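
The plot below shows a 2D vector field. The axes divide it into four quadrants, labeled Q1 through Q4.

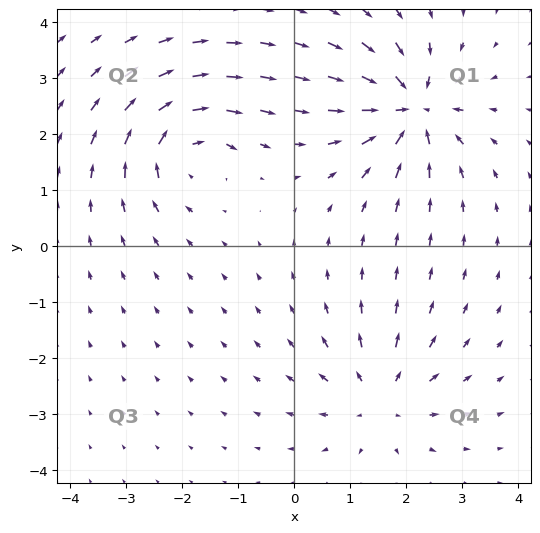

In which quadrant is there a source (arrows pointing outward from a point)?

The source sits at approximately (1.5, -2.7), which lies in quadrant Q4. The divergence there is about +3, positive as expected for a source.

Q4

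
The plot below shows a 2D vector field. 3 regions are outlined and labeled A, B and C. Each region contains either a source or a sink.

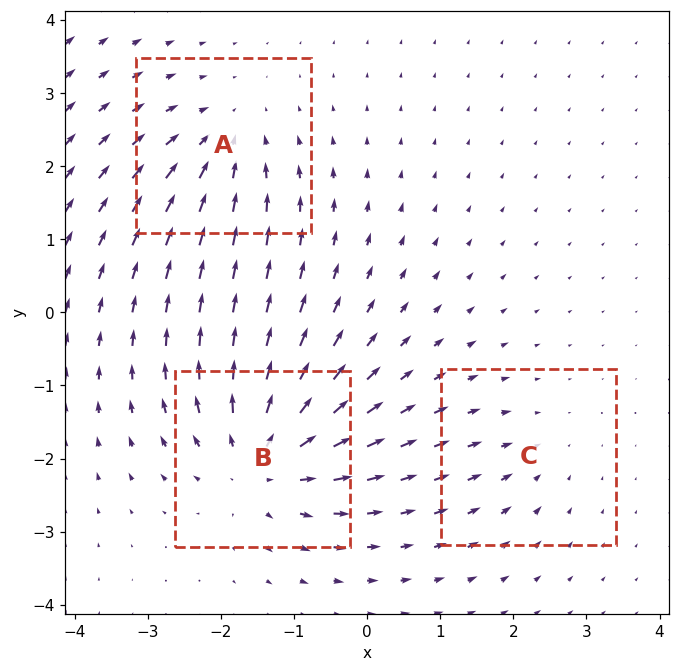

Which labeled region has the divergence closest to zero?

C

Divergence at each region's feature centre — A: about -3, B: about +5, C: about -2. Region C is closest to zero.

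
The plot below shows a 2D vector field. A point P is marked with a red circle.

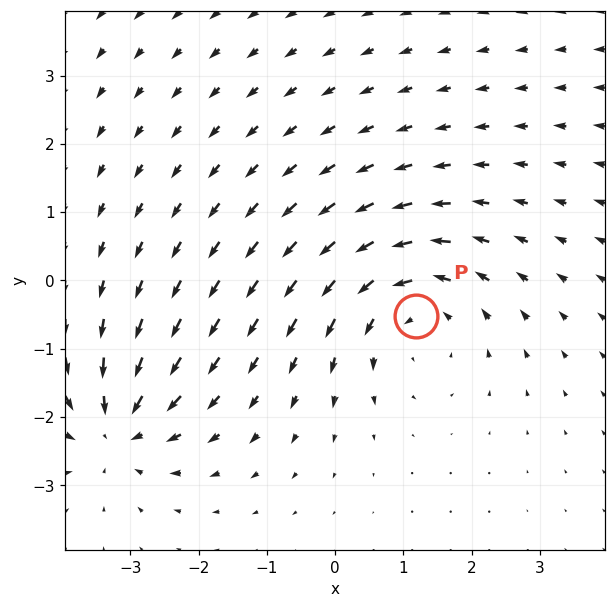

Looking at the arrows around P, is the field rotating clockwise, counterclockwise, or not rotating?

Near P at (1.2, -0.5) the arrows circulate counterclockwise. The curl (z-component) there is about +3; positive curl means counterclockwise rotation.

counterclockwise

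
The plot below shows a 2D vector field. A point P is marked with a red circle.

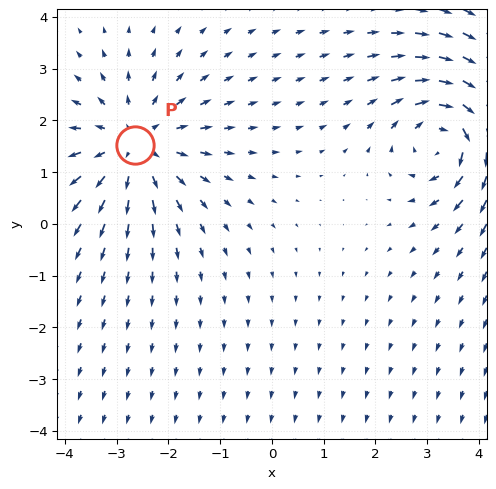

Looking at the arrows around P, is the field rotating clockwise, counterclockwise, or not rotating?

not rotating

Near P at (-2.6, 1.5) the arrows show no circulation. The curl there is ≈0.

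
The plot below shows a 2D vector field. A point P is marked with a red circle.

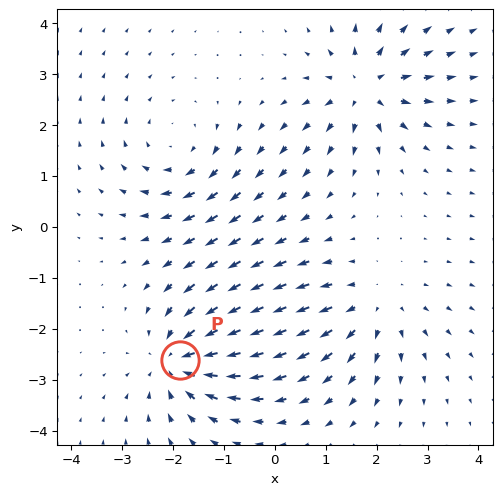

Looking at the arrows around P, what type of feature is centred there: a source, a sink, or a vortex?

sink

At P (-1.9, -2.6) the arrows converge inward. Divergence about -5, curl ≈0 — negative divergence with near-zero curl is a sink.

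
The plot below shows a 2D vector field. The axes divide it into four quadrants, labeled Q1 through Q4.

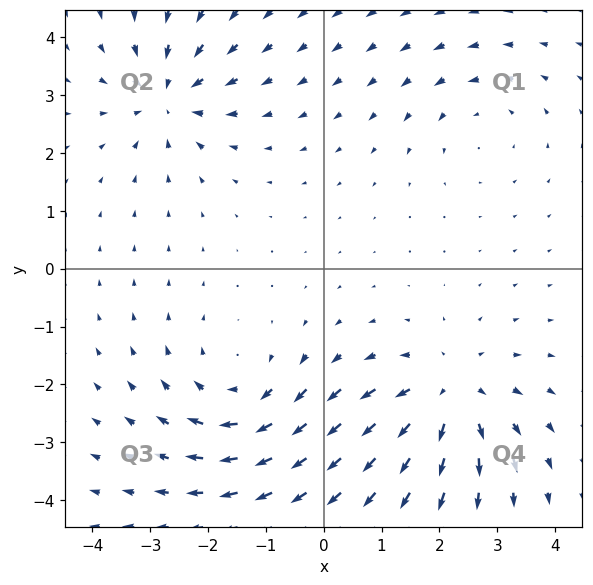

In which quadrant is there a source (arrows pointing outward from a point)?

Q4

The source sits at approximately (2.2, -2.2), which lies in quadrant Q4. The divergence there is about +4, positive as expected for a source.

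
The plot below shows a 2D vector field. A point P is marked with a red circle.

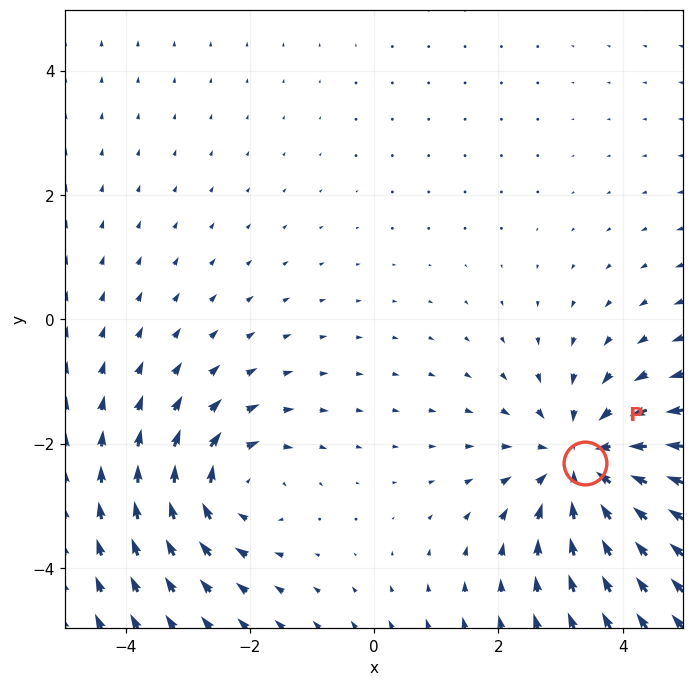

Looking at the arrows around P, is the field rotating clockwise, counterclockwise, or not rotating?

not rotating

Near P at (3.4, -2.3) the arrows show no circulation. The curl there is ≈0.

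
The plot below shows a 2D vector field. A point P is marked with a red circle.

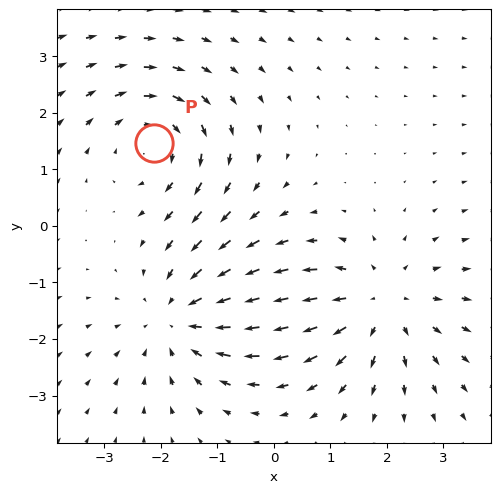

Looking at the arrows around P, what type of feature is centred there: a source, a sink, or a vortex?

At P (-2.1, 1.5) the arrows circulate clockwise. Divergence ≈0, curl about -3 — near-zero divergence with nonzero curl is a vortex.

vortex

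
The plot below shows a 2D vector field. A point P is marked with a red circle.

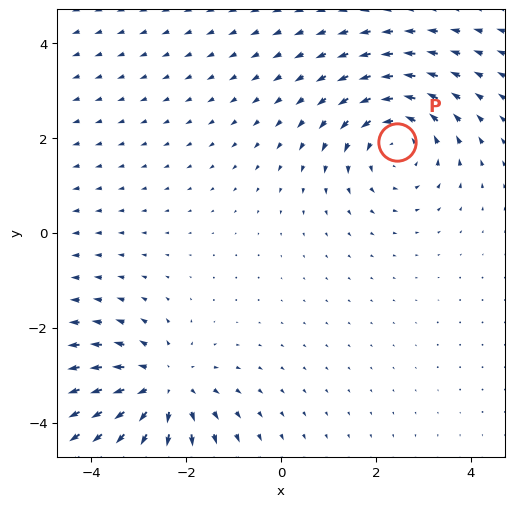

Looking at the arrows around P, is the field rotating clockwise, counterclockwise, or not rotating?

counterclockwise

Near P at (2.4, 1.9) the arrows circulate counterclockwise. The curl (z-component) there is about +2; positive curl means counterclockwise rotation.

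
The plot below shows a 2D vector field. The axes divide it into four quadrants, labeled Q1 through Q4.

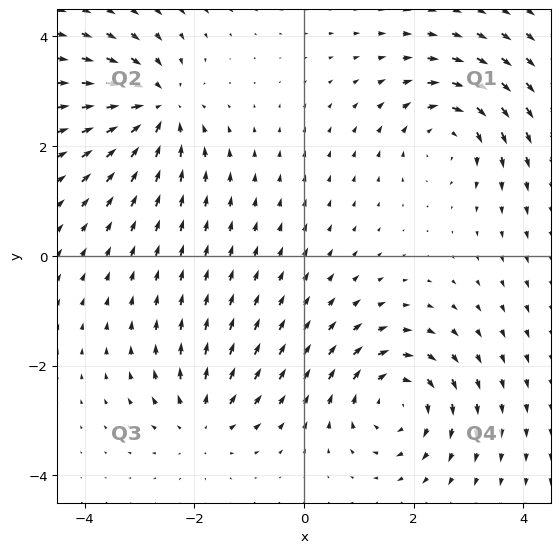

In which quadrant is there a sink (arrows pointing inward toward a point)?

The sink sits at approximately (-2.7, 2.7), which lies in quadrant Q2. The divergence there is about -6, negative as expected for a sink.

Q2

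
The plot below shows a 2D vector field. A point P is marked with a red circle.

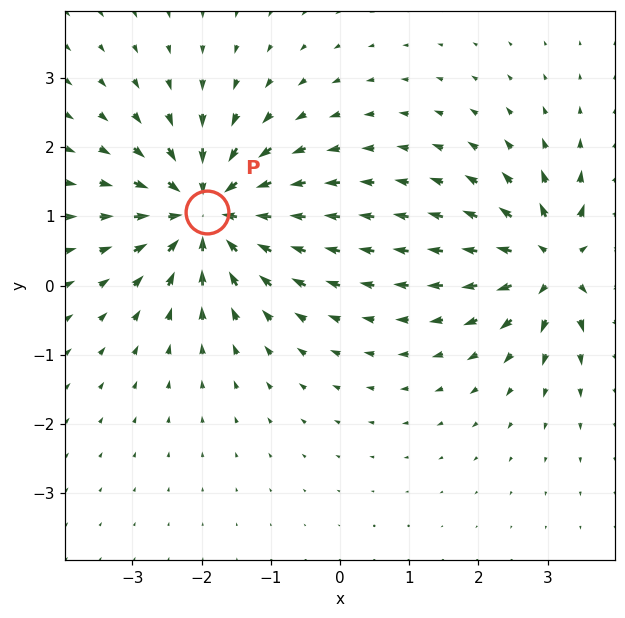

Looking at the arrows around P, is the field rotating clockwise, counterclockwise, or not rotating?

Near P at (-1.9, 1.1) the arrows show no circulation. The curl there is ≈0.

not rotating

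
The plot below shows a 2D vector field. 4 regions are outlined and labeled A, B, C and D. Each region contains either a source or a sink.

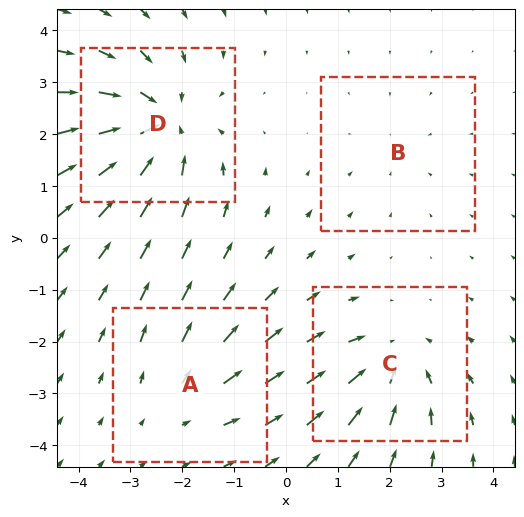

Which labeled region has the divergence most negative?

D

Divergence at each region's feature centre — A: about +3, B: about -2, C: about -5, D: about -7. Region D is most negative.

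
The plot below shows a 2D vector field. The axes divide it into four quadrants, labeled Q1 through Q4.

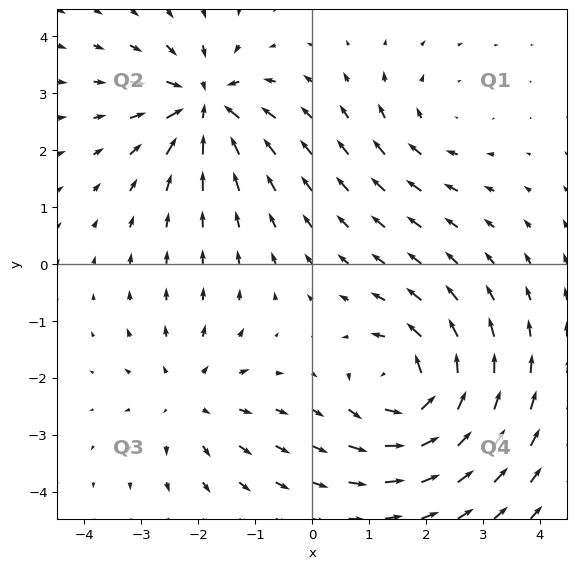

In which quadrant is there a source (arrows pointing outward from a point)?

The source sits at approximately (-2.1, -2.4), which lies in quadrant Q3. The divergence there is about +3, positive as expected for a source.

Q3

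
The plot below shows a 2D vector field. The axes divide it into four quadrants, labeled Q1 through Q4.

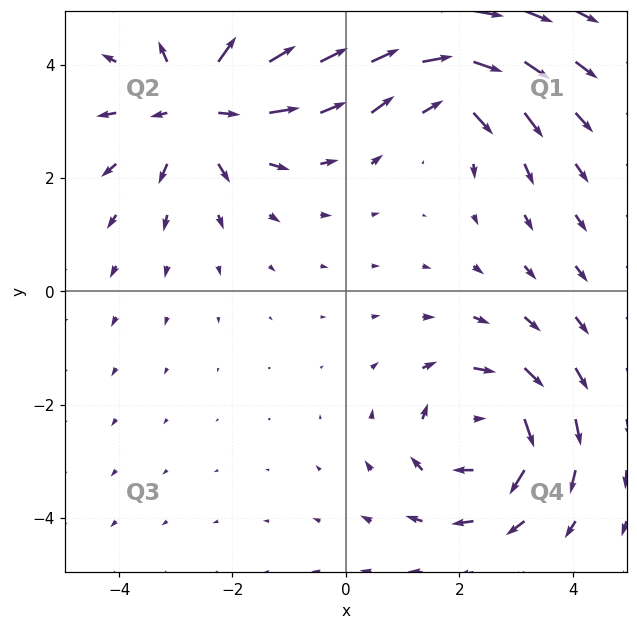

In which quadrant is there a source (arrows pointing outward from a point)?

Q2

The source sits at approximately (-2.6, 3.3), which lies in quadrant Q2. The divergence there is about +4, positive as expected for a source.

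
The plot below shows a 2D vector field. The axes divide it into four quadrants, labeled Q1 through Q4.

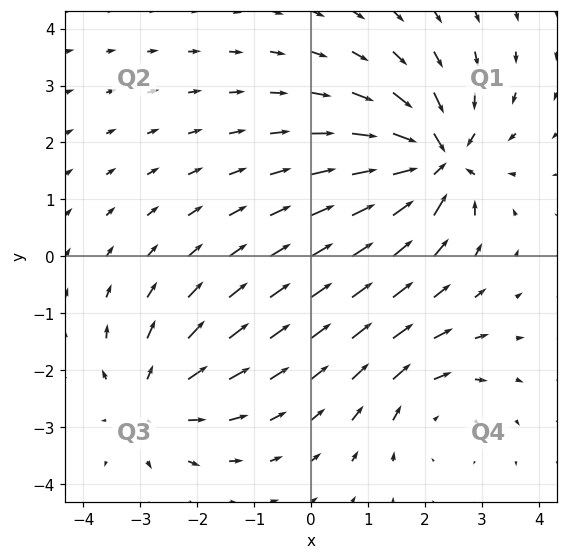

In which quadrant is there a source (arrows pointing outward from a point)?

The source sits at approximately (-2.8, -2.5), which lies in quadrant Q3. The divergence there is about +3, positive as expected for a source.

Q3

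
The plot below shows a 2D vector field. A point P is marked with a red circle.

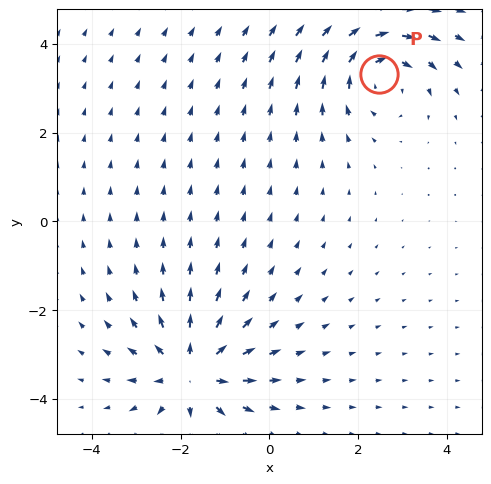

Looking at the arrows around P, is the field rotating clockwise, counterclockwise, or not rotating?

Near P at (2.5, 3.3) the arrows circulate clockwise. The curl (z-component) there is about -4; negative curl means clockwise rotation.

clockwise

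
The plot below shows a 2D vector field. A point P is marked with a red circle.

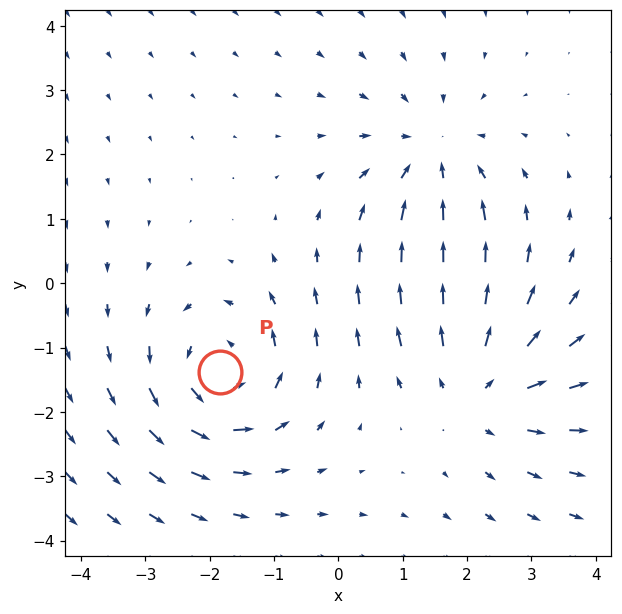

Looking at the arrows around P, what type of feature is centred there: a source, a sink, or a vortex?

vortex

At P (-1.8, -1.4) the arrows circulate counterclockwise. Divergence ≈0, curl about +5 — near-zero divergence with nonzero curl is a vortex.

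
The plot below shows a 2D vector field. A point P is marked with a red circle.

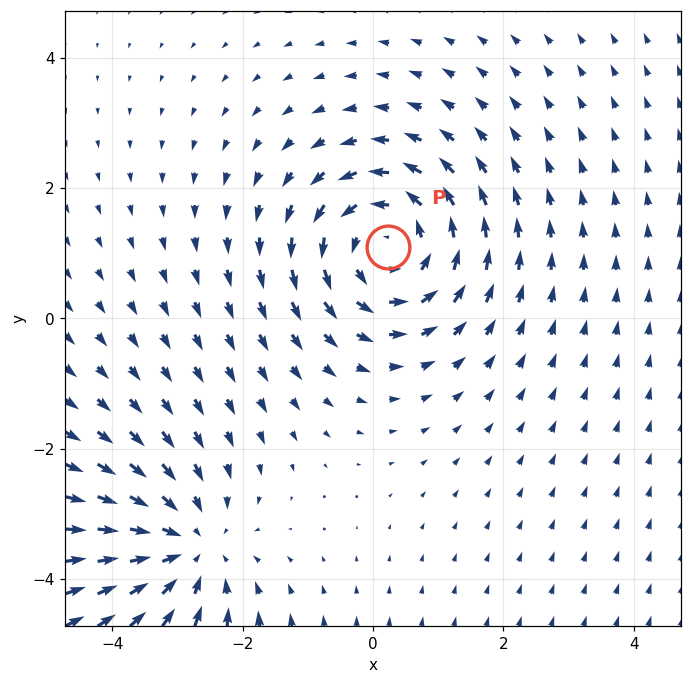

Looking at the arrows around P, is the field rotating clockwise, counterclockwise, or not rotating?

Near P at (0.2, 1.1) the arrows circulate counterclockwise. The curl (z-component) there is about +4; positive curl means counterclockwise rotation.

counterclockwise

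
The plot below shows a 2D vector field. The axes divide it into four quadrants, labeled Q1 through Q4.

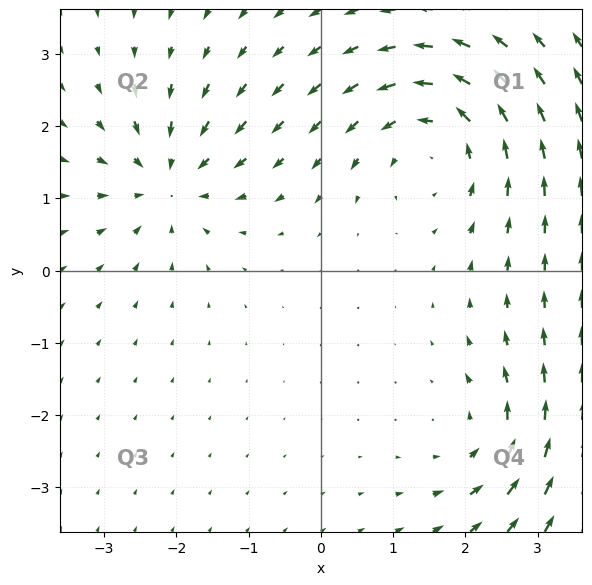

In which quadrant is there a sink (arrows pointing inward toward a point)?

Q2

The sink sits at approximately (-2.1, 1.3), which lies in quadrant Q2. The divergence there is about -4, negative as expected for a sink.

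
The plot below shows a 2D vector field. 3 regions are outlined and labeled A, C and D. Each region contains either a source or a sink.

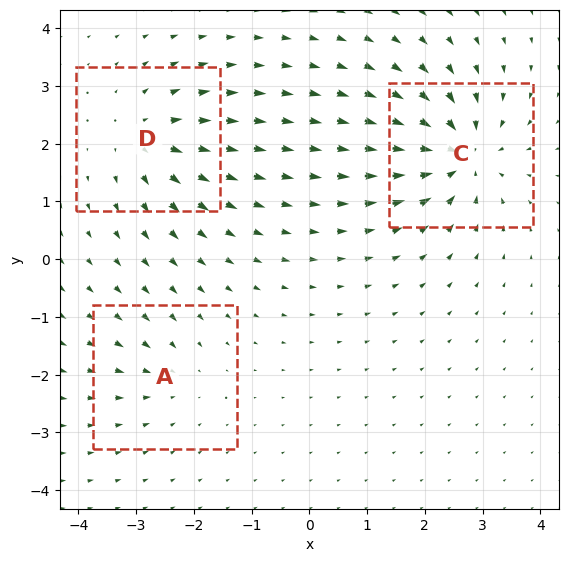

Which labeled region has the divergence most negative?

C

Divergence at each region's feature centre — A: about -2, C: about -6, D: about +4. Region C is most negative.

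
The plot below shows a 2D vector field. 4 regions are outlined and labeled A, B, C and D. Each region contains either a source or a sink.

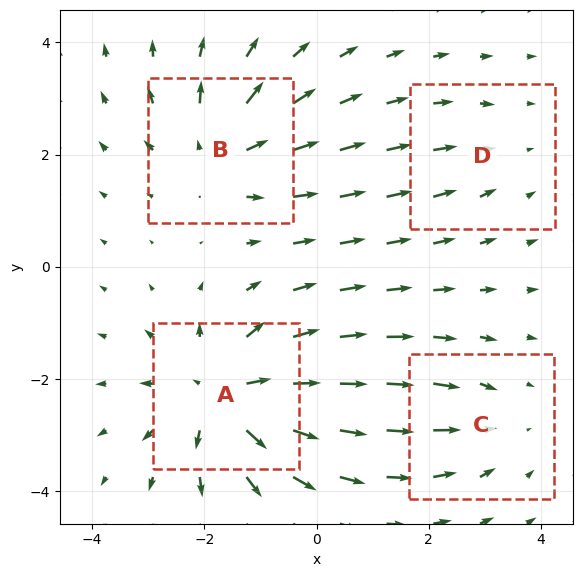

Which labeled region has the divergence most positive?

Divergence at each region's feature centre — A: about +6, B: about +4, C: about -3, D: about -2. Region A is most positive.

A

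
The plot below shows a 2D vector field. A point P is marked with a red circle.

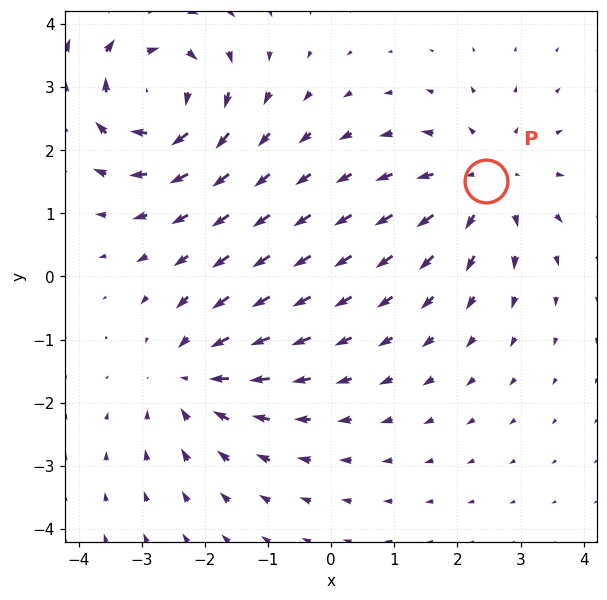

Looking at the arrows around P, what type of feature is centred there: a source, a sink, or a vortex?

source

At P (2.5, 1.5) the arrows spread outward. Divergence about +3, curl ≈0 — positive divergence with near-zero curl is a source.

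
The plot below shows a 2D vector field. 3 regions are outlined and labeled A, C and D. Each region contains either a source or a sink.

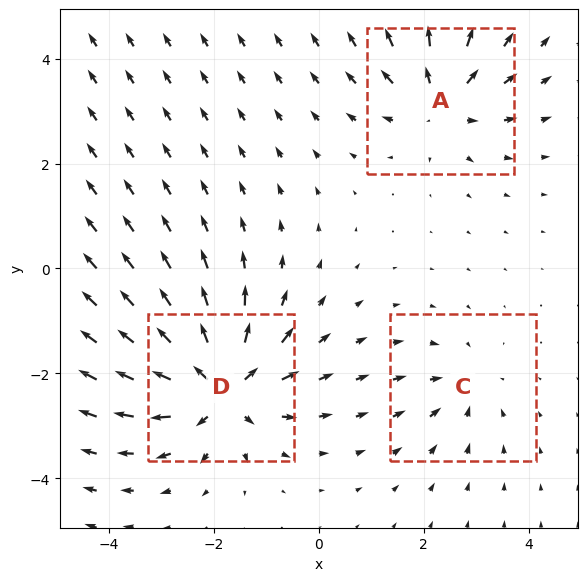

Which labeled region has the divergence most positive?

D

Divergence at each region's feature centre — A: about +4, C: about -2, D: about +6. Region D is most positive.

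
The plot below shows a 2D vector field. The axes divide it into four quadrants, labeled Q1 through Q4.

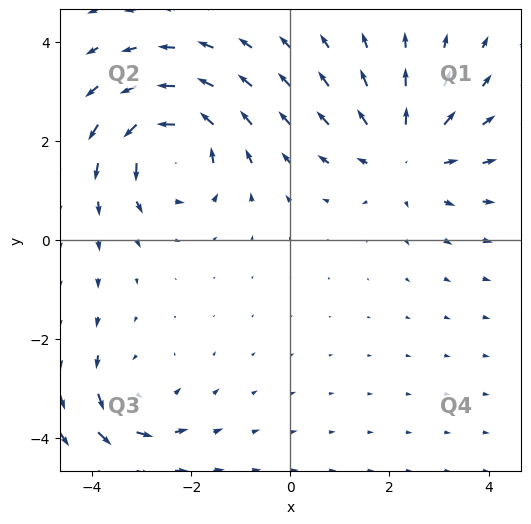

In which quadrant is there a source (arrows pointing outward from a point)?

The source sits at approximately (2.3, 1.7), which lies in quadrant Q1. The divergence there is about +4, positive as expected for a source.

Q1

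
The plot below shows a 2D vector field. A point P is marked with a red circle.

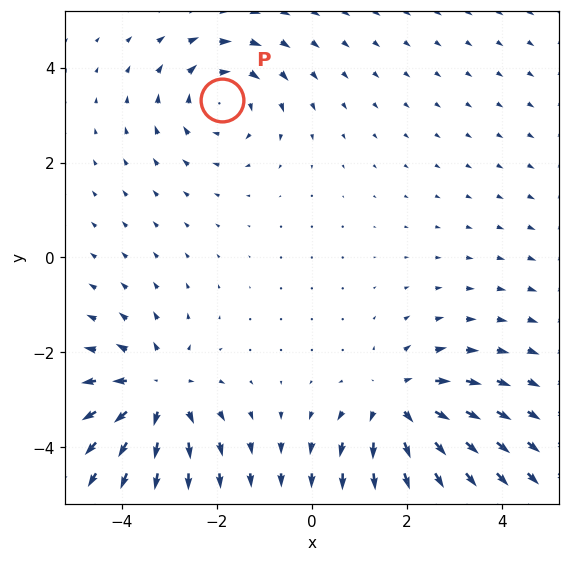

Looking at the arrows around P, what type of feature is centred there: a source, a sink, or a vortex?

At P (-1.9, 3.3) the arrows circulate clockwise. Divergence ≈0, curl about -3 — near-zero divergence with nonzero curl is a vortex.

vortex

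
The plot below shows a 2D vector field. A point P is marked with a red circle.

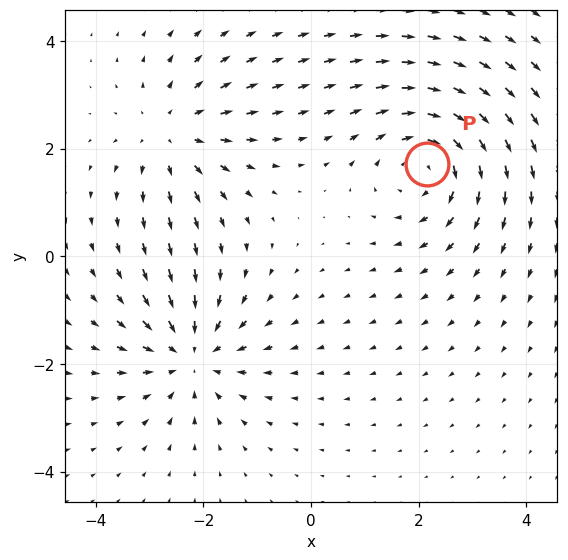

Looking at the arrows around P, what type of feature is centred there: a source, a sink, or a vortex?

At P (2.2, 1.7) the arrows circulate clockwise. Divergence ≈0, curl about -4 — near-zero divergence with nonzero curl is a vortex.

vortex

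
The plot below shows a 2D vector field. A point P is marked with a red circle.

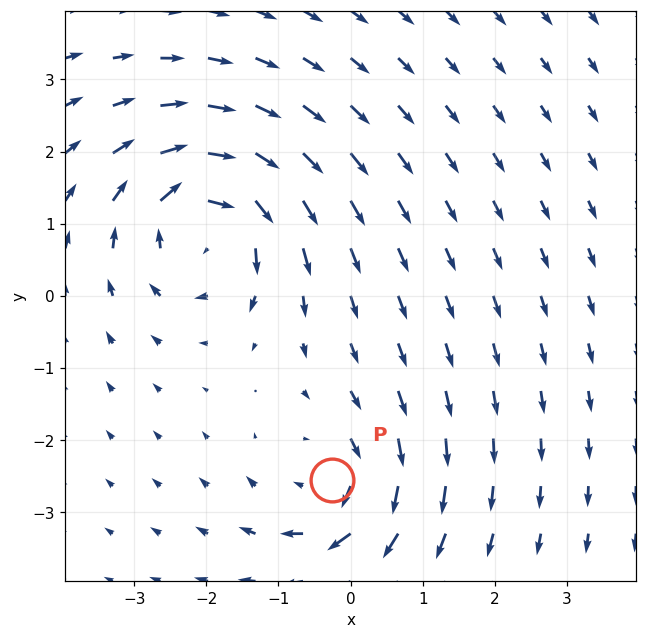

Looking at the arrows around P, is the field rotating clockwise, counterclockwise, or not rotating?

Near P at (-0.3, -2.6) the arrows circulate clockwise. The curl (z-component) there is about -3; negative curl means clockwise rotation.

clockwise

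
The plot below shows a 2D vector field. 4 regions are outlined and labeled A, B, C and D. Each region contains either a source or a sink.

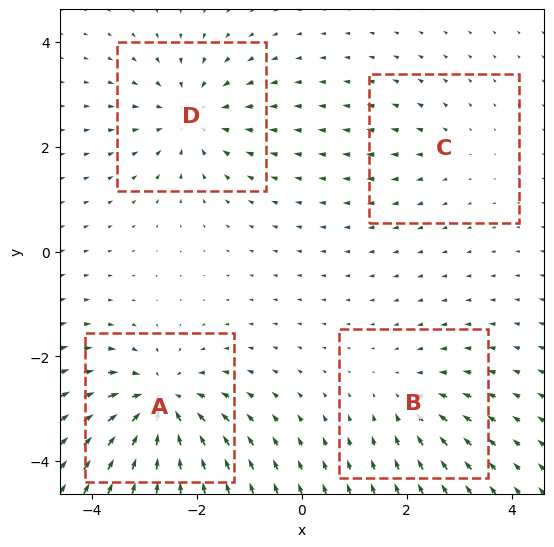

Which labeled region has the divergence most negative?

Divergence at each region's feature centre — A: about -7, B: about -3, C: about +2, D: about -5. Region A is most negative.

A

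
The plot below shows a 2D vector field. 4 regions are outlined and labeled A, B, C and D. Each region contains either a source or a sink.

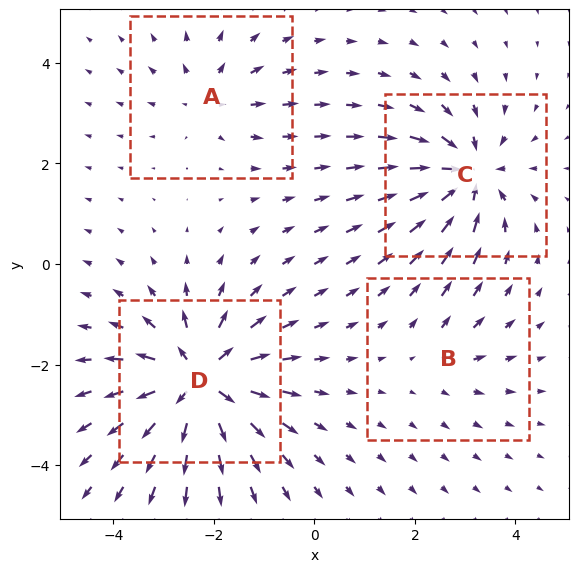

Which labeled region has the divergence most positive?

D

Divergence at each region's feature centre — A: about +3, B: about +2, C: about -6, D: about +8. Region D is most positive.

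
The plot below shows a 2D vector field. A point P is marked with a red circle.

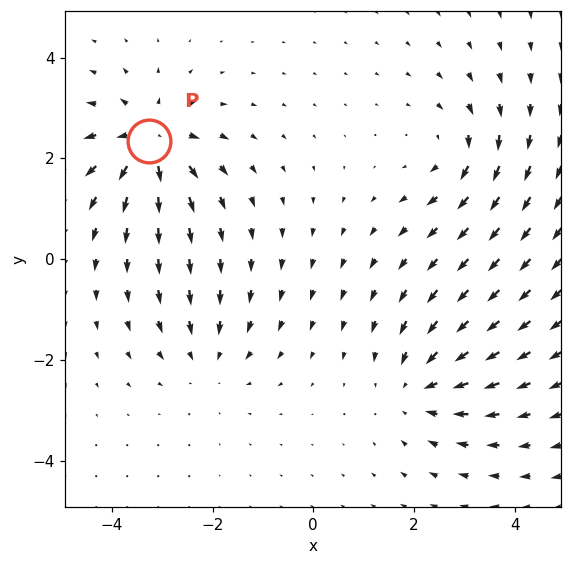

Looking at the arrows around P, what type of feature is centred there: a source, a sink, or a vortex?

source

At P (-3.3, 2.3) the arrows spread outward. Divergence about +6, curl ≈0 — positive divergence with near-zero curl is a source.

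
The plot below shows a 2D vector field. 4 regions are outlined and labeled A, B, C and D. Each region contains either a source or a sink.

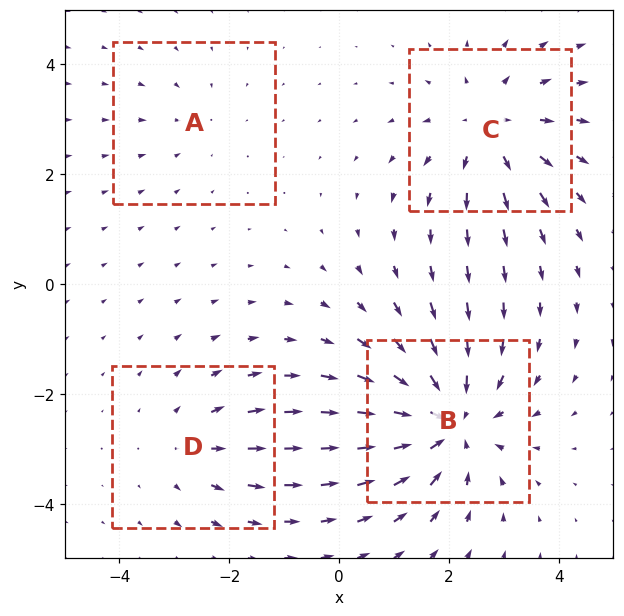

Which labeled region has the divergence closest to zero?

Divergence at each region's feature centre — A: about -2, B: about -6, C: about +4, D: about +3. Region A is closest to zero.

A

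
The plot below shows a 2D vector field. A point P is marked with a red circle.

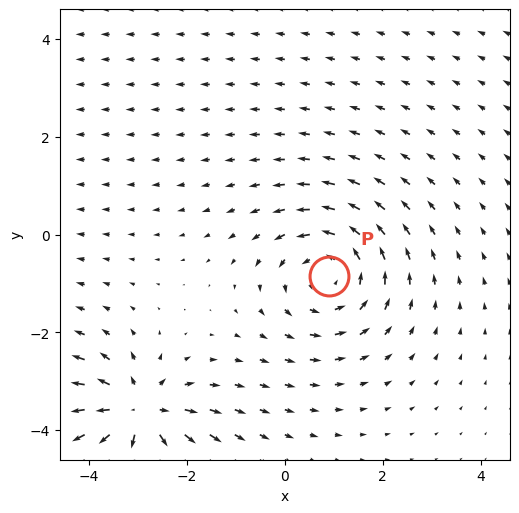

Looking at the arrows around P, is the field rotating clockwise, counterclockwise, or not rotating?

Near P at (0.9, -0.8) the arrows circulate counterclockwise. The curl (z-component) there is about +4; positive curl means counterclockwise rotation.

counterclockwise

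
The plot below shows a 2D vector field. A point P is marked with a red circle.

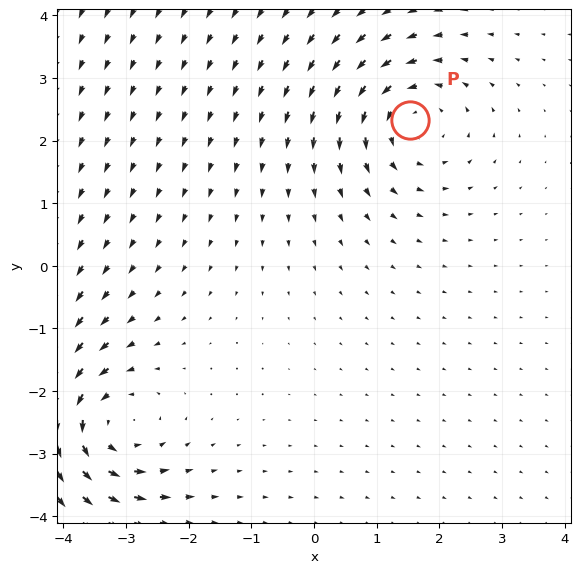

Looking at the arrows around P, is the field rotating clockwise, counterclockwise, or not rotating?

Near P at (1.5, 2.3) the arrows circulate counterclockwise. The curl (z-component) there is about +4; positive curl means counterclockwise rotation.

counterclockwise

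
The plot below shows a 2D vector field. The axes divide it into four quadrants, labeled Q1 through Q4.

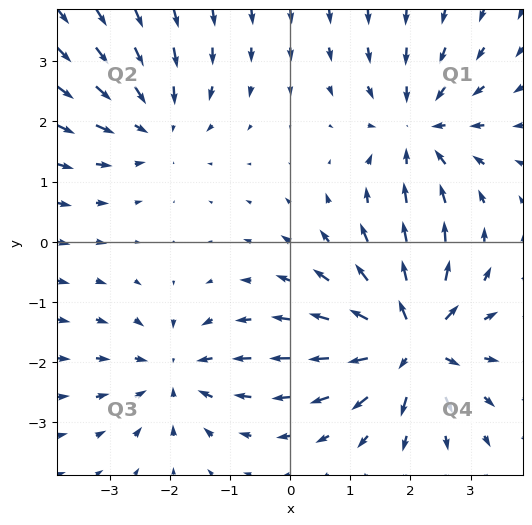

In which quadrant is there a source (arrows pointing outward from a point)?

The source sits at approximately (2.0, -1.7), which lies in quadrant Q4. The divergence there is about +6, positive as expected for a source.

Q4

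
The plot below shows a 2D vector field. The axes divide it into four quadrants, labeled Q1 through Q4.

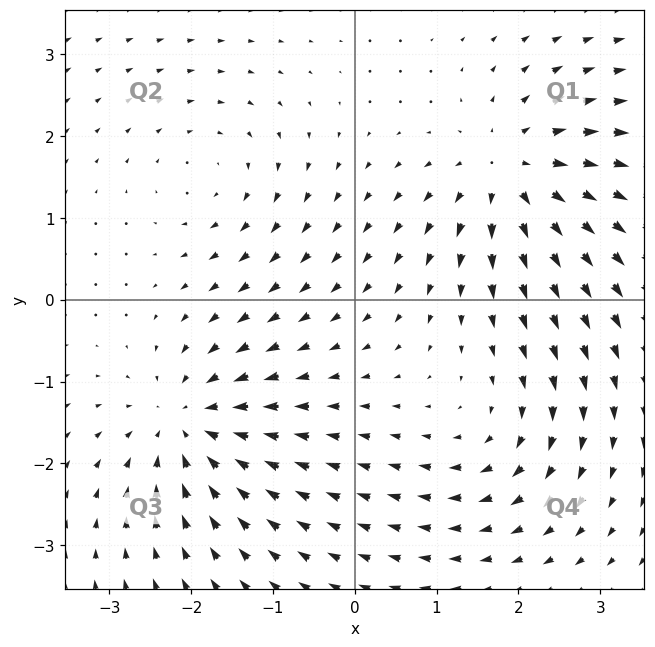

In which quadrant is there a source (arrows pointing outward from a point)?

Q1

The source sits at approximately (1.9, 1.6), which lies in quadrant Q1. The divergence there is about +6, positive as expected for a source.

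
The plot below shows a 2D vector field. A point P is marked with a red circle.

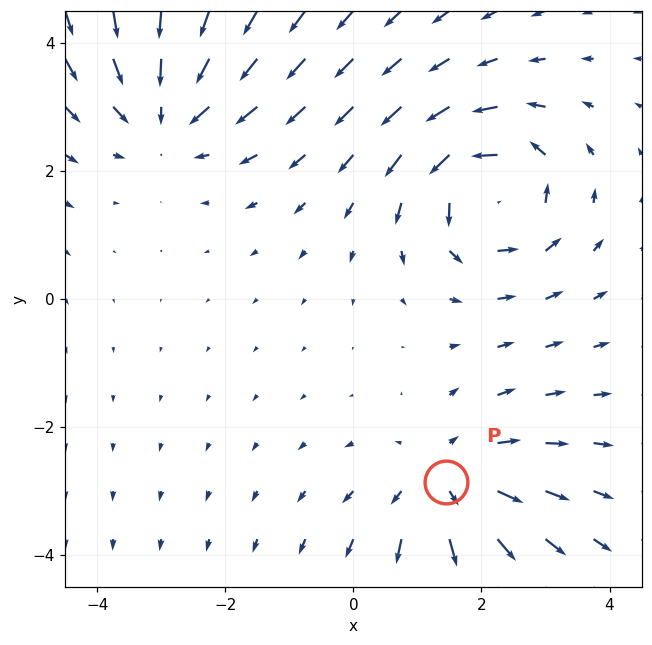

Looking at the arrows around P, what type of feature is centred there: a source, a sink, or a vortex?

source

At P (1.4, -2.9) the arrows spread outward. Divergence about +3, curl ≈0 — positive divergence with near-zero curl is a source.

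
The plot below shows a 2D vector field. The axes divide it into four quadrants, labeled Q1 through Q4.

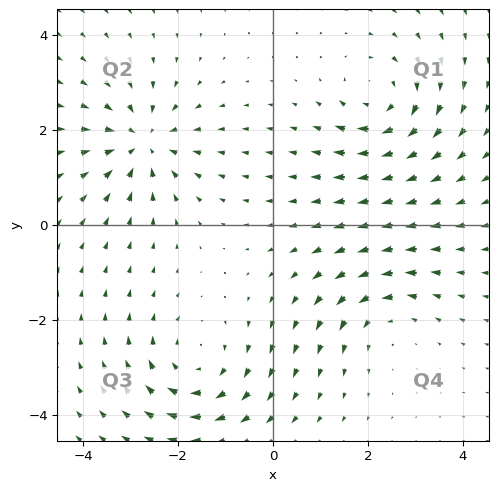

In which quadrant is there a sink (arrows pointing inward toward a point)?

Q2

The sink sits at approximately (-2.7, 1.7), which lies in quadrant Q2. The divergence there is about -6, negative as expected for a sink.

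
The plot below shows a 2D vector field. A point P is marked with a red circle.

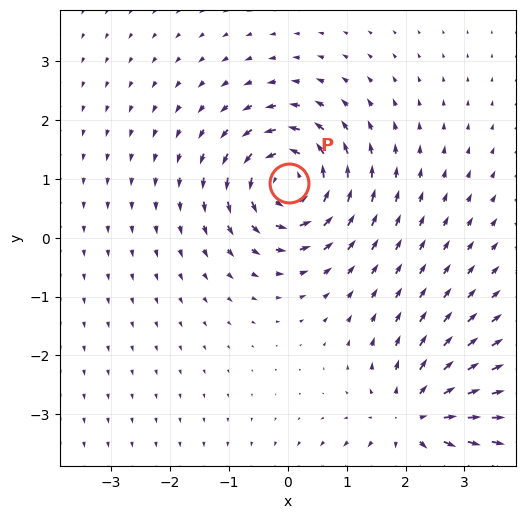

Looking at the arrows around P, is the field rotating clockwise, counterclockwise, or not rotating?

counterclockwise

Near P at (0.0, 0.9) the arrows circulate counterclockwise. The curl (z-component) there is about +6; positive curl means counterclockwise rotation.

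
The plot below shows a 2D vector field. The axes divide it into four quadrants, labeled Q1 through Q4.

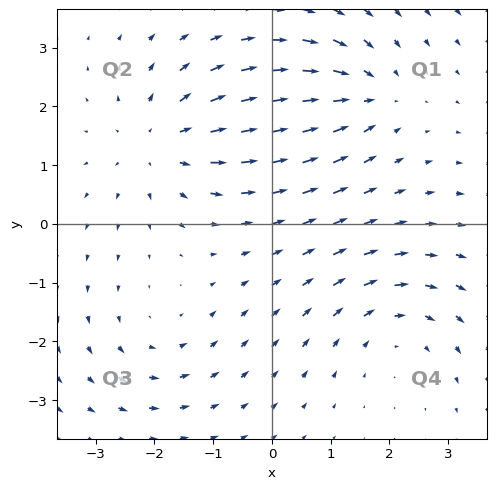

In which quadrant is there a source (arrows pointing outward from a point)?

Q2

The source sits at approximately (-1.9, 1.4), which lies in quadrant Q2. The divergence there is about +4, positive as expected for a source.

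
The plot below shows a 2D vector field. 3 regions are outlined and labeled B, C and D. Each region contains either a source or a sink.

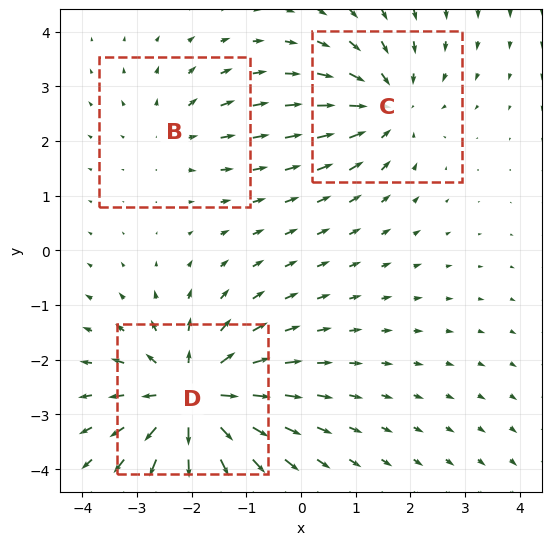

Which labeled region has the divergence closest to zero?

Divergence at each region's feature centre — B: about +2, C: about -3, D: about +5. Region B is closest to zero.

B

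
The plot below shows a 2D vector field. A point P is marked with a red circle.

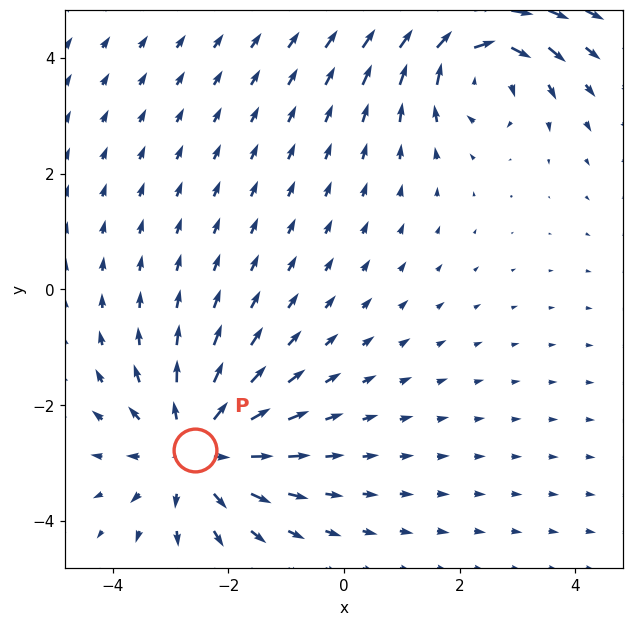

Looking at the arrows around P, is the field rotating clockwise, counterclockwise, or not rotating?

not rotating

Near P at (-2.6, -2.8) the arrows show no circulation. The curl there is ≈0.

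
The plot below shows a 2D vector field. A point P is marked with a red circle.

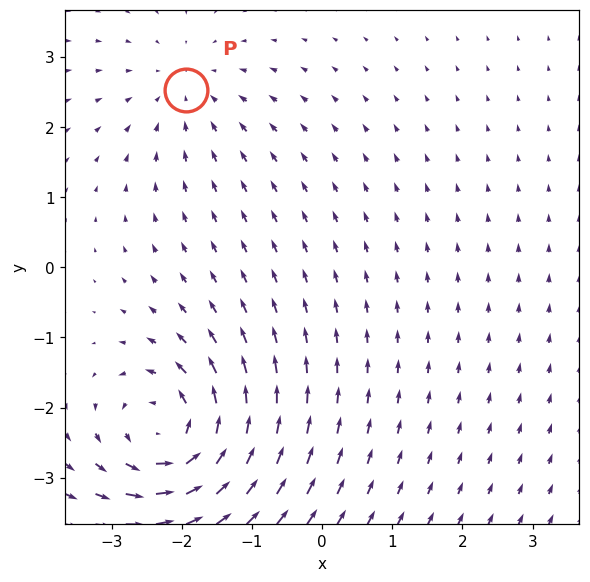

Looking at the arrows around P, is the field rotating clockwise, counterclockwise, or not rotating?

not rotating

Near P at (-1.9, 2.5) the arrows show no circulation. The curl there is ≈0.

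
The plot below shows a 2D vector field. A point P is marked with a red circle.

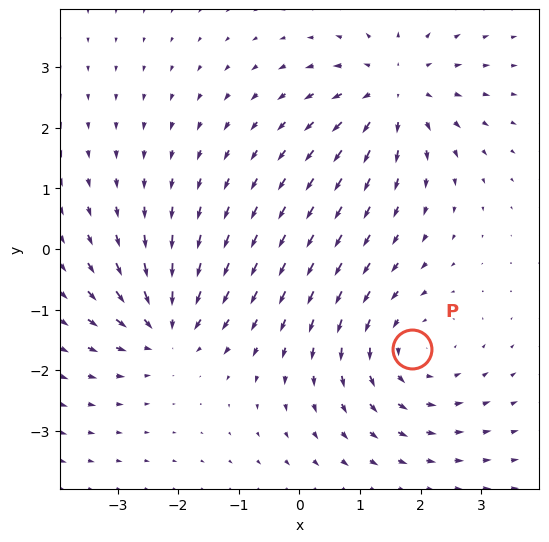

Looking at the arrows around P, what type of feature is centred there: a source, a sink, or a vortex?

At P (1.9, -1.7) the arrows circulate counterclockwise. Divergence ≈0, curl about +3 — near-zero divergence with nonzero curl is a vortex.

vortex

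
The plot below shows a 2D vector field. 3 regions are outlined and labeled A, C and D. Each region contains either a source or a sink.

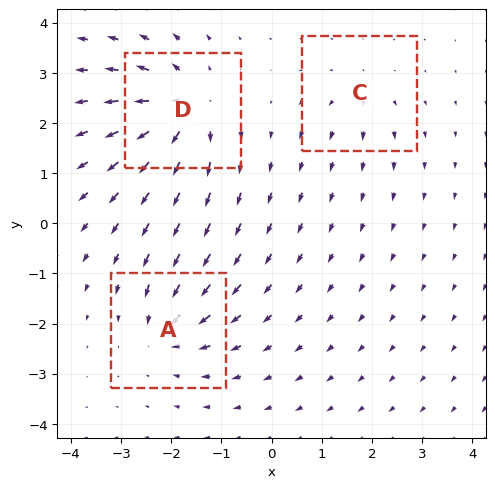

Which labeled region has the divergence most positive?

D

Divergence at each region's feature centre — A: about -4, C: about +2, D: about +6. Region D is most positive.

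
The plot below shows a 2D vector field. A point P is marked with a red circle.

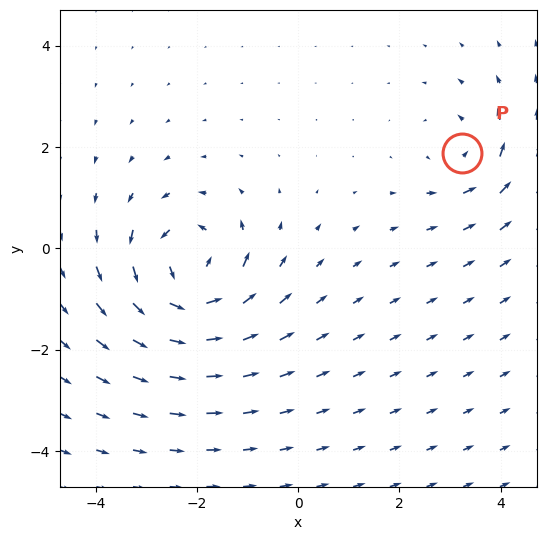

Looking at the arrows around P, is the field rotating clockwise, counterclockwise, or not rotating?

counterclockwise

Near P at (3.2, 1.9) the arrows circulate counterclockwise. The curl (z-component) there is about +3; positive curl means counterclockwise rotation.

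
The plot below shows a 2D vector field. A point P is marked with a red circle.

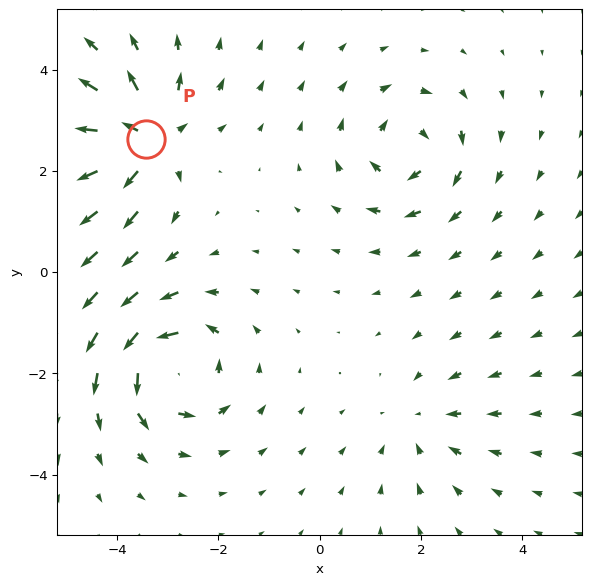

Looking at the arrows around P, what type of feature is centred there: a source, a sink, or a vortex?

At P (-3.4, 2.6) the arrows spread outward. Divergence about +5, curl ≈0 — positive divergence with near-zero curl is a source.

source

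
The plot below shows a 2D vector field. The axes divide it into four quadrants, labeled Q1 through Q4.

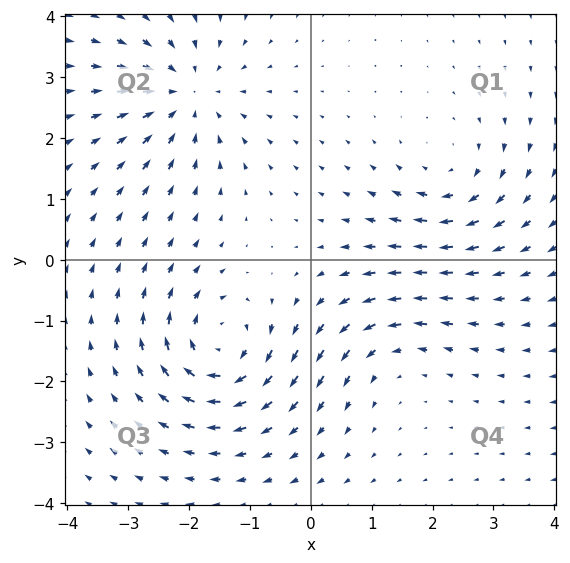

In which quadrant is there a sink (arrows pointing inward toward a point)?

Q2

The sink sits at approximately (-2.0, 2.7), which lies in quadrant Q2. The divergence there is about -5, negative as expected for a sink.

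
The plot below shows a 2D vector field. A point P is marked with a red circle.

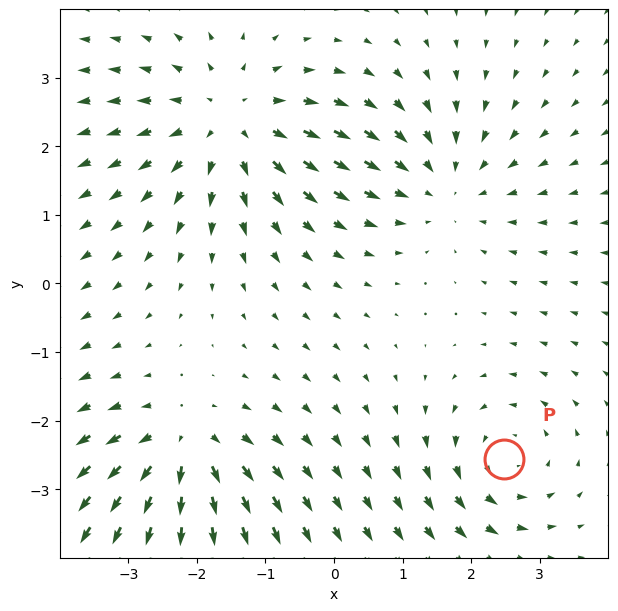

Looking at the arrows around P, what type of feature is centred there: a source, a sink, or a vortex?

At P (2.5, -2.6) the arrows circulate counterclockwise. Divergence ≈0, curl about +3 — near-zero divergence with nonzero curl is a vortex.

vortex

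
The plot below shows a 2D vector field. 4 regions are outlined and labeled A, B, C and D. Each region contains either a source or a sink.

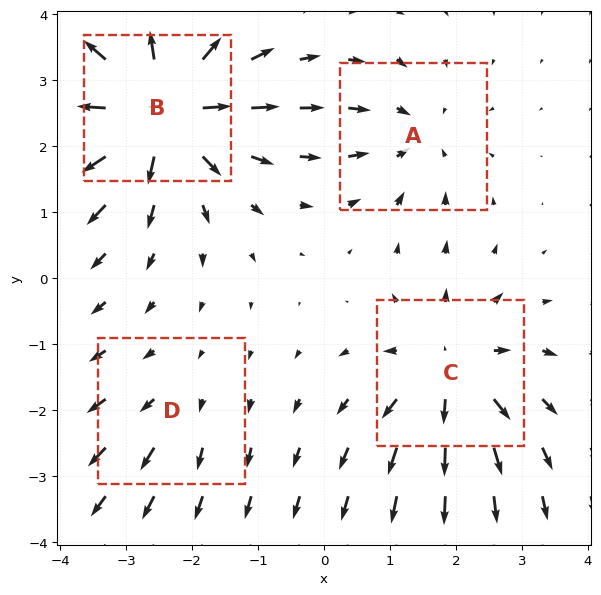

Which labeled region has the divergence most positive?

B

Divergence at each region's feature centre — A: about -4, B: about +9, C: about +5, D: about +2. Region B is most positive.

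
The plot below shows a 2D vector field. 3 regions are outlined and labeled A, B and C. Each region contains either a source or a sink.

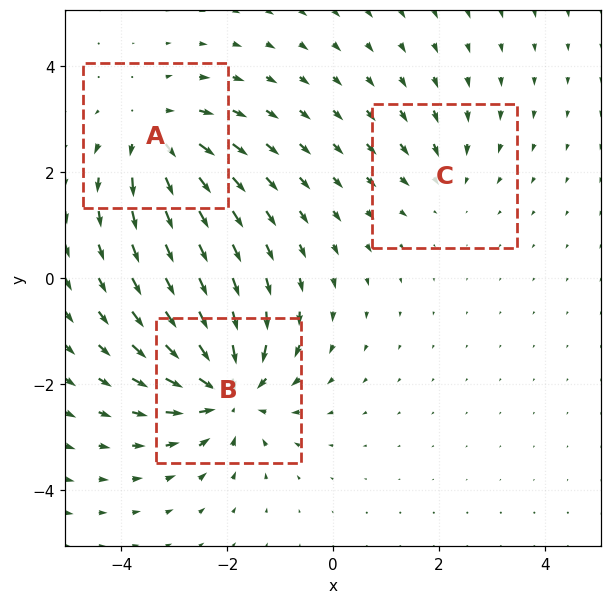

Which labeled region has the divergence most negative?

B

Divergence at each region's feature centre — A: about +4, B: about -5, C: about -2. Region B is most negative.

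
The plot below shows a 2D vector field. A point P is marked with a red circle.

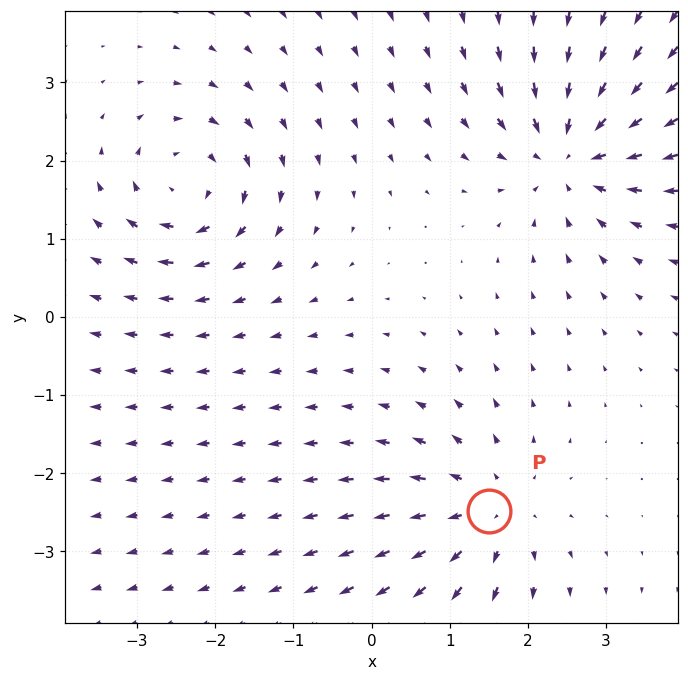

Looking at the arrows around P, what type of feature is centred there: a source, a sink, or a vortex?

At P (1.5, -2.5) the arrows spread outward. Divergence about +5, curl ≈0 — positive divergence with near-zero curl is a source.

source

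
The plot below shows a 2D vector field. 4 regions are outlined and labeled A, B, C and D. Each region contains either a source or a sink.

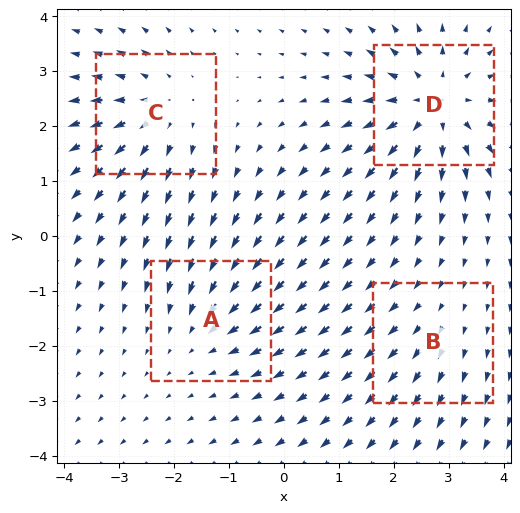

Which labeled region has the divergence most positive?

D

Divergence at each region's feature centre — A: about -3, B: about +2, C: about +4, D: about +6. Region D is most positive.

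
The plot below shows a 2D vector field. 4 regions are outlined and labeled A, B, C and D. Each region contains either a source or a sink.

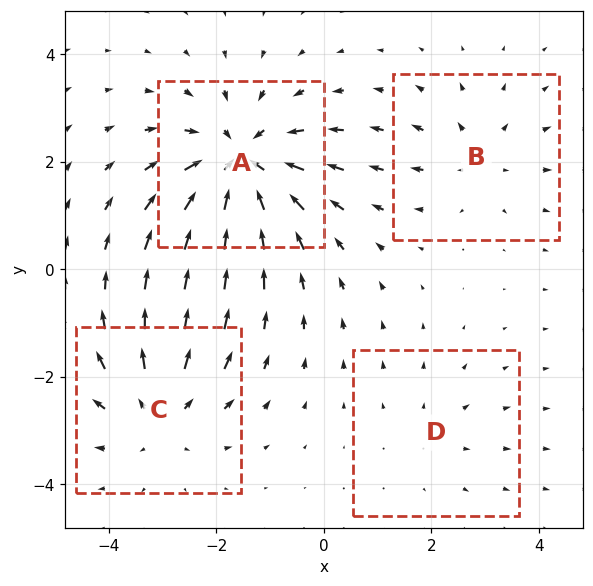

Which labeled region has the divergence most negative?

Divergence at each region's feature centre — A: about -6, B: about +3, C: about +4, D: about +2. Region A is most negative.

A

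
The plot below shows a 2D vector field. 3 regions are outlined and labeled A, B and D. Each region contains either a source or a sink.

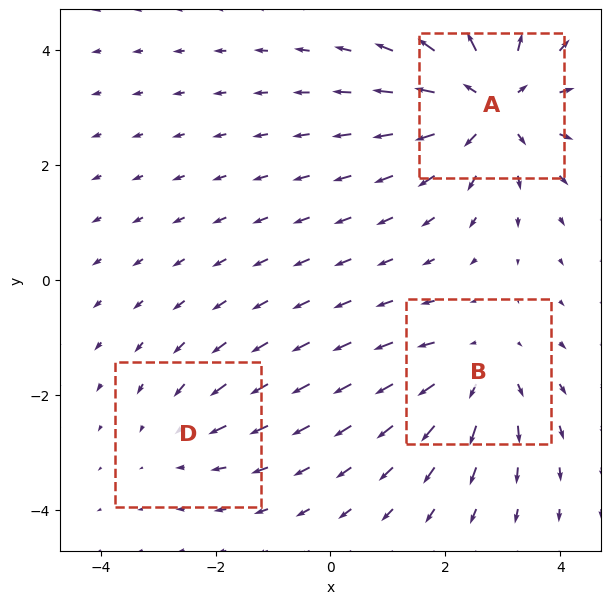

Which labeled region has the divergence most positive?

A

Divergence at each region's feature centre — A: about +5, B: about +3, D: about -2. Region A is most positive.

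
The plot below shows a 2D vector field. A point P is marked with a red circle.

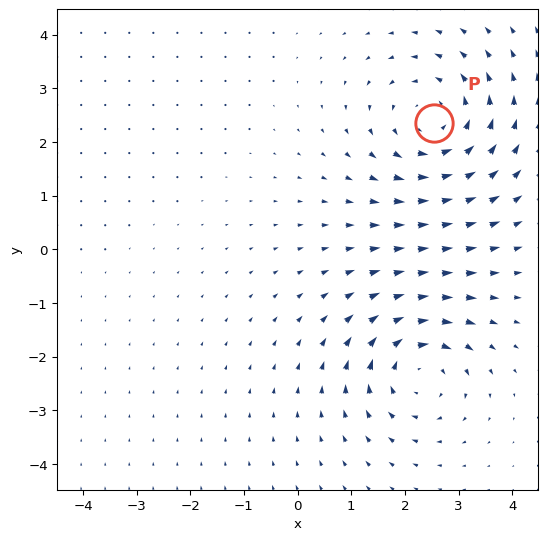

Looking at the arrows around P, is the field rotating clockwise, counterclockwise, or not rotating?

Near P at (2.5, 2.3) the arrows circulate counterclockwise. The curl (z-component) there is about +3; positive curl means counterclockwise rotation.

counterclockwise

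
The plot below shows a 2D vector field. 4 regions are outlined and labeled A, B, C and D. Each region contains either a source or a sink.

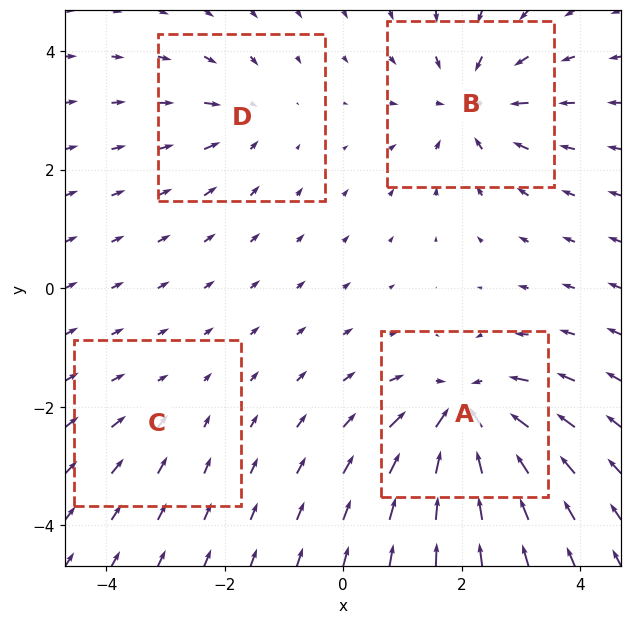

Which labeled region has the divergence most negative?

A

Divergence at each region's feature centre — A: about -8, B: about -6, C: about -2, D: about -4. Region A is most negative.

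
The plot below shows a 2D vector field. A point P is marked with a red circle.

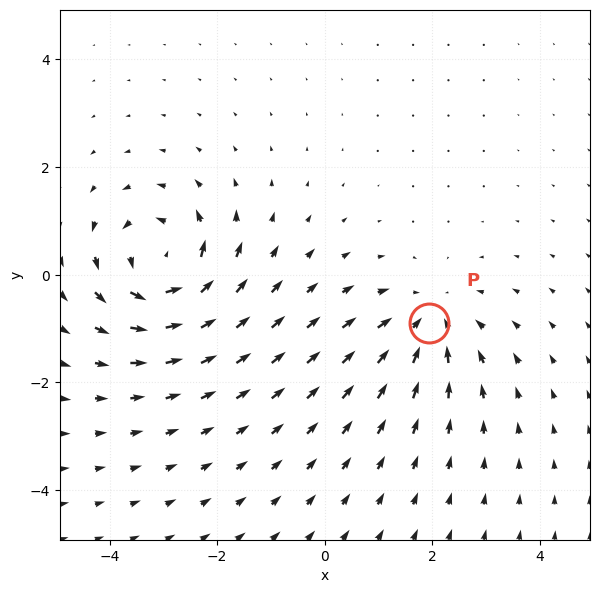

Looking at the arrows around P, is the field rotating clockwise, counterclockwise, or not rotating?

Near P at (1.9, -0.9) the arrows show no circulation. The curl there is ≈0.

not rotating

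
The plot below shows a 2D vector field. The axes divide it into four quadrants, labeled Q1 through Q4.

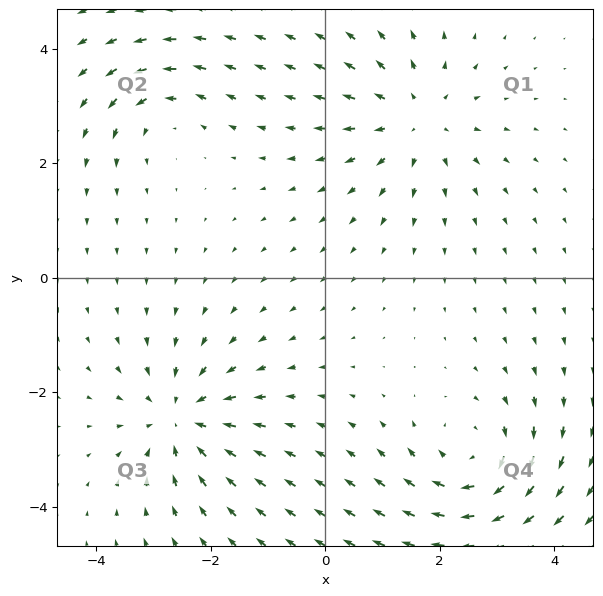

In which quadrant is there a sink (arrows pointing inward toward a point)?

The sink sits at approximately (-2.5, -2.5), which lies in quadrant Q3. The divergence there is about -4, negative as expected for a sink.

Q3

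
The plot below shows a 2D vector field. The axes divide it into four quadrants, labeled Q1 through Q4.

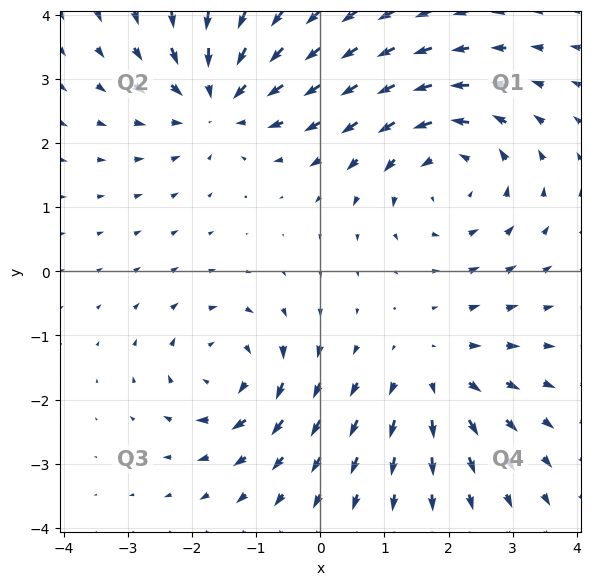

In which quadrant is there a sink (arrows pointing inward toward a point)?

The sink sits at approximately (-1.6, 2.7), which lies in quadrant Q2. The divergence there is about -4, negative as expected for a sink.

Q2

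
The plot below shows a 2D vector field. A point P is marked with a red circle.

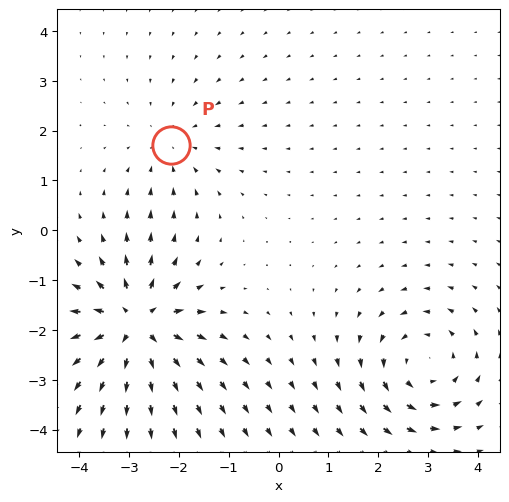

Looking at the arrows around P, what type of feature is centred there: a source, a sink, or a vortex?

At P (-2.2, 1.7) the arrows converge inward. Divergence about -2, curl ≈0 — negative divergence with near-zero curl is a sink.

sink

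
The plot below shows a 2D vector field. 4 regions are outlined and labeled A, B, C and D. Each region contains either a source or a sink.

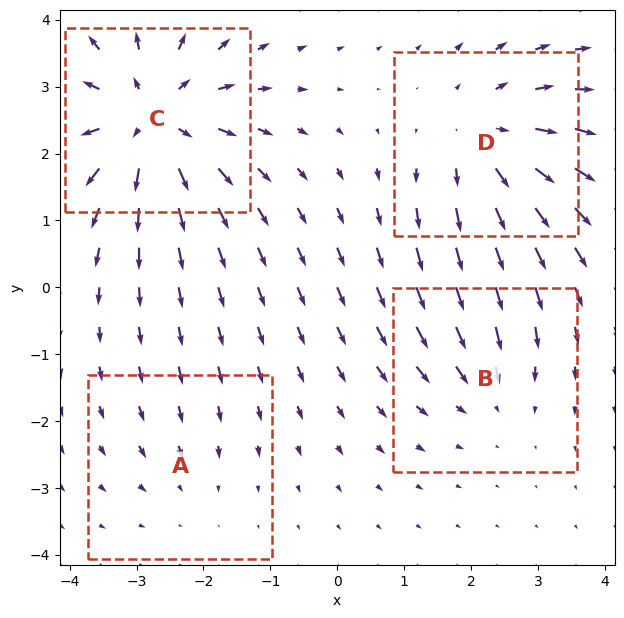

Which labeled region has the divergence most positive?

C

Divergence at each region's feature centre — A: about -2, B: about -3, C: about +7, D: about +5. Region C is most positive.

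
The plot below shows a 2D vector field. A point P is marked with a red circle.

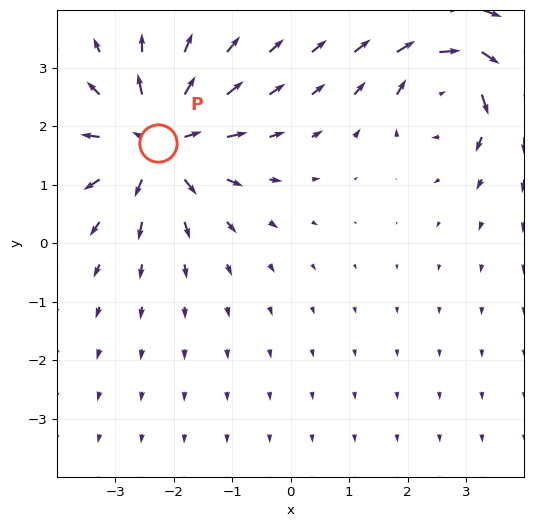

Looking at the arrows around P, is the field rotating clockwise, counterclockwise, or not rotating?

Near P at (-2.3, 1.7) the arrows show no circulation. The curl there is ≈0.

not rotating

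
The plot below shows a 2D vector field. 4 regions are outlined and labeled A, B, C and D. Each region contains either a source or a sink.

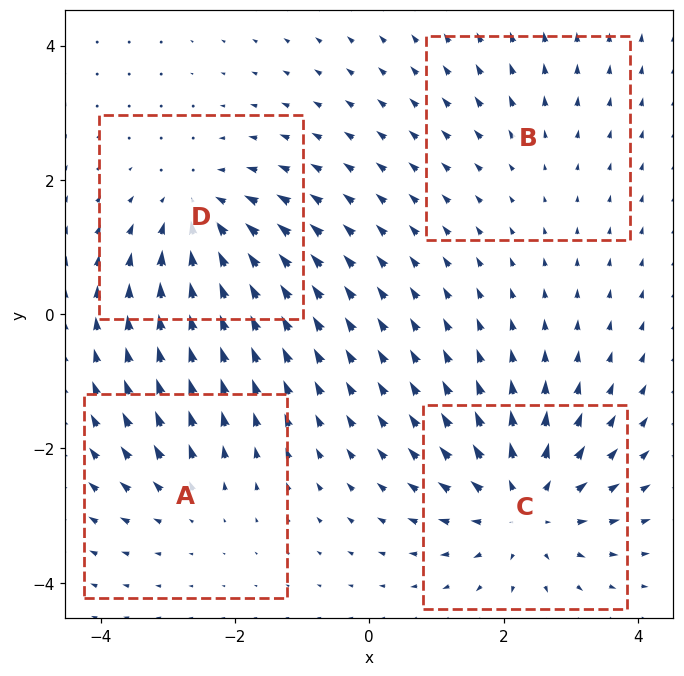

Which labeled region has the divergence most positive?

Divergence at each region's feature centre — A: about +3, B: about +2, C: about +6, D: about -5. Region C is most positive.

C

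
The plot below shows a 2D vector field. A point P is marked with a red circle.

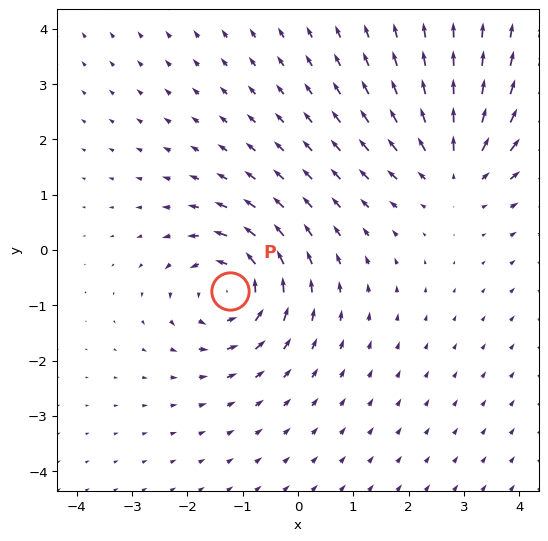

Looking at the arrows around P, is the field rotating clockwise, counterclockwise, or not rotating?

Near P at (-1.2, -0.7) the arrows circulate counterclockwise. The curl (z-component) there is about +5; positive curl means counterclockwise rotation.

counterclockwise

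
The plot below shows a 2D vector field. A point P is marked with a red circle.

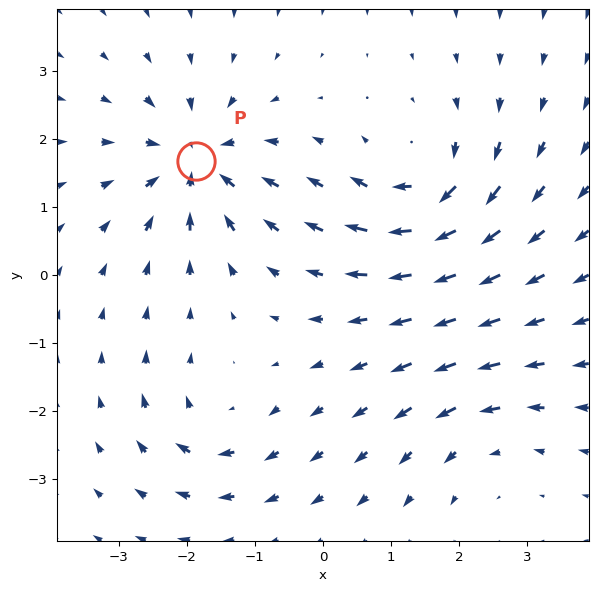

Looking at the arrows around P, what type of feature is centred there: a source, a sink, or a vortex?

sink

At P (-1.9, 1.7) the arrows converge inward. Divergence about -6, curl ≈0 — negative divergence with near-zero curl is a sink.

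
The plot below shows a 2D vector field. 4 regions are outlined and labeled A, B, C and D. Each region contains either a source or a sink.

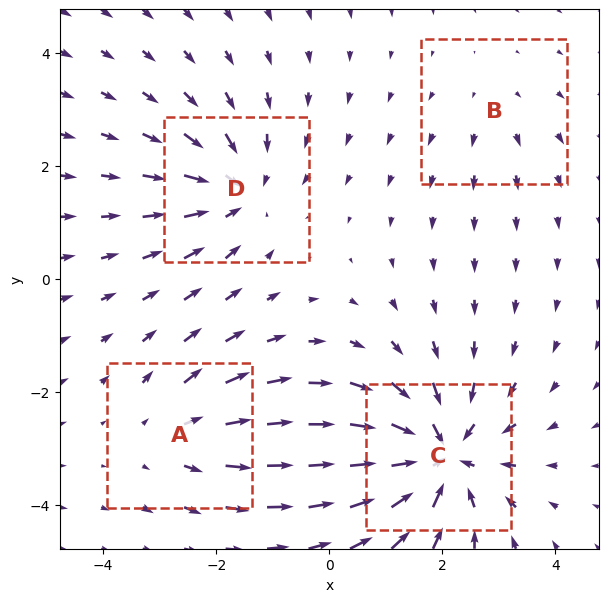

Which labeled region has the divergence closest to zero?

B

Divergence at each region's feature centre — A: about +3, B: about +2, C: about -7, D: about -5. Region B is closest to zero.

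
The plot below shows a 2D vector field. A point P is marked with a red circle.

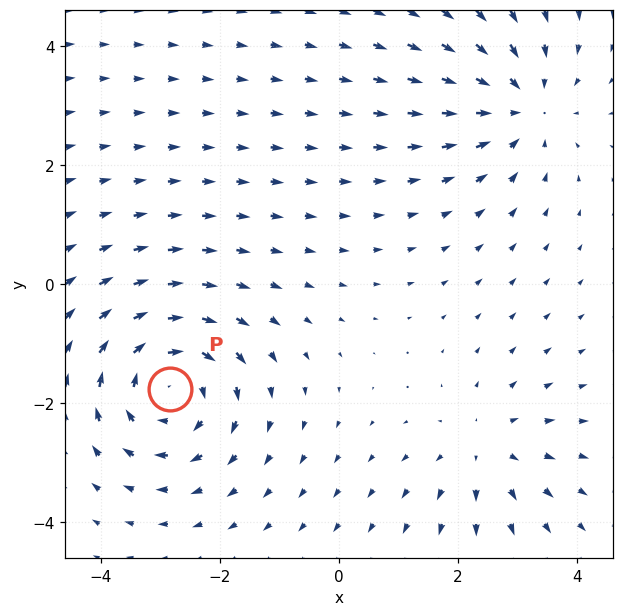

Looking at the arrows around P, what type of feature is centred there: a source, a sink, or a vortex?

At P (-2.8, -1.8) the arrows circulate clockwise. Divergence ≈0, curl about -4 — near-zero divergence with nonzero curl is a vortex.

vortex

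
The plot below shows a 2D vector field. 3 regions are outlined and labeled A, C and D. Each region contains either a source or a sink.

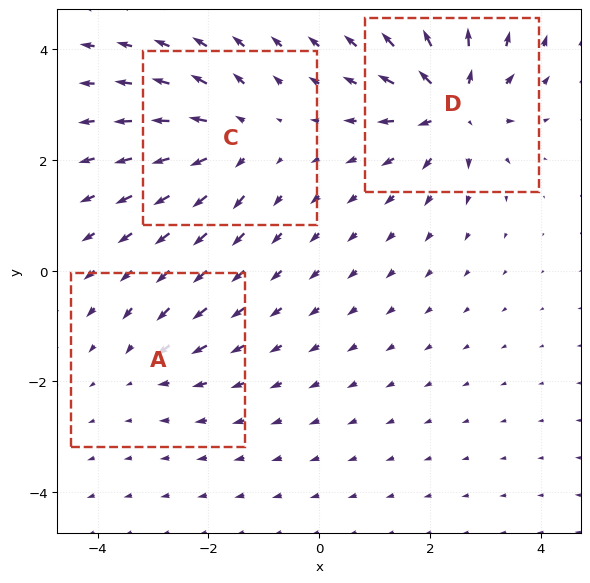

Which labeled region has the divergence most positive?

D

Divergence at each region's feature centre — A: about -2, C: about +4, D: about +6. Region D is most positive.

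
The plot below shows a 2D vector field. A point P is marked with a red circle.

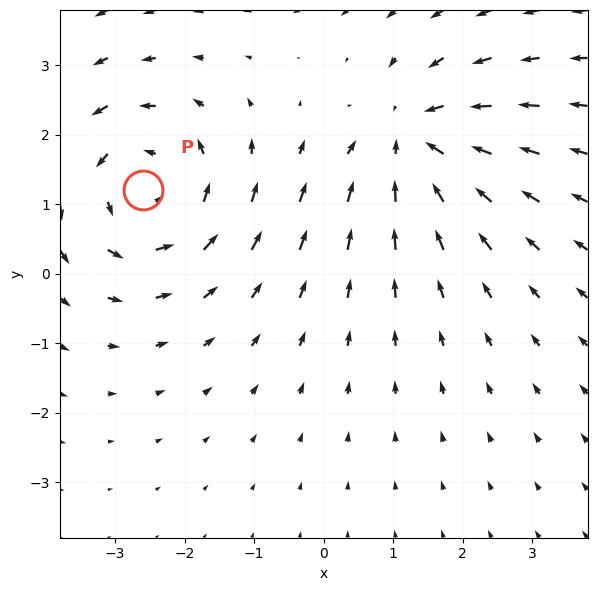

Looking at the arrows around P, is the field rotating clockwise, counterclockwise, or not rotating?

counterclockwise

Near P at (-2.6, 1.2) the arrows circulate counterclockwise. The curl (z-component) there is about +3; positive curl means counterclockwise rotation.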